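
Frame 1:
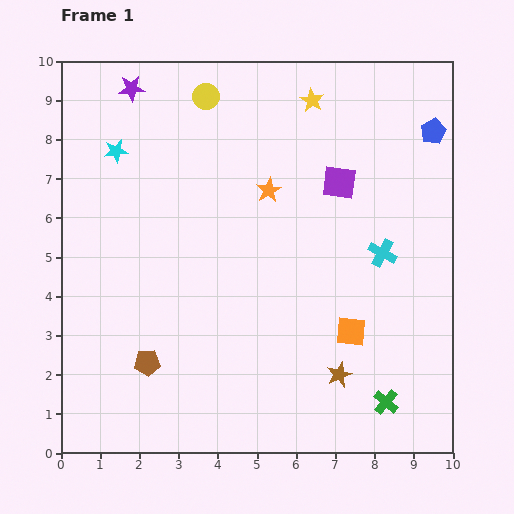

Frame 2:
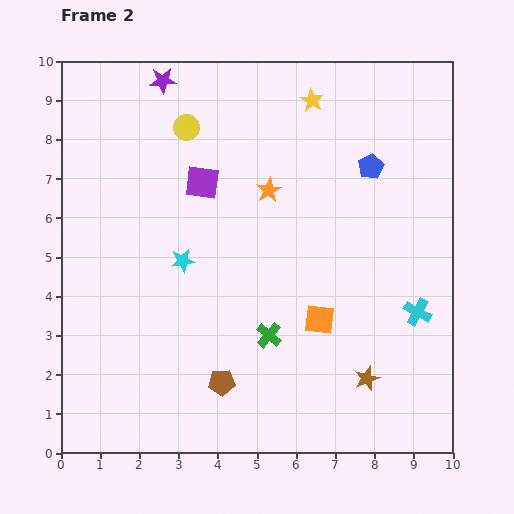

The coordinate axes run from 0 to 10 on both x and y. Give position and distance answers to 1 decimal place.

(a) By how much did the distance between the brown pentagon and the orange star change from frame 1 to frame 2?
-0.4

Distance in frame 1: 5.4. Distance in frame 2: 5.0.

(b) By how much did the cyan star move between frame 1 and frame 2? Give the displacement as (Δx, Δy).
(1.7, -2.8)

The cyan star was at (1.4, 7.7) in frame 1 and (3.1, 4.9) in frame 2.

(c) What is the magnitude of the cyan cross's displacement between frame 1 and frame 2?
1.7

The cyan cross moved from (8.2, 5.1) to (9.1, 3.6), a distance of √(0.9² + 1.5²) ≈ 1.7.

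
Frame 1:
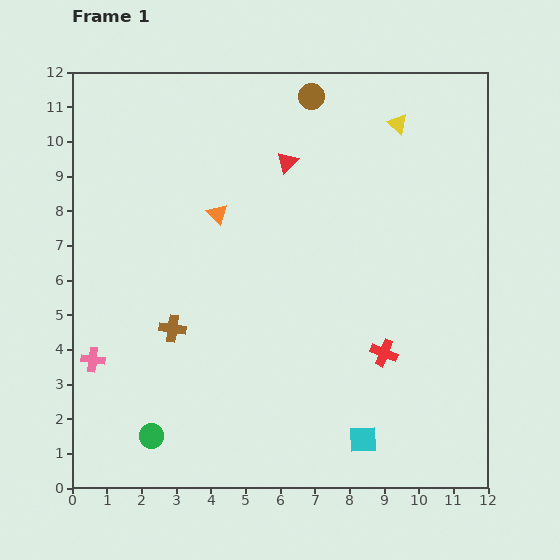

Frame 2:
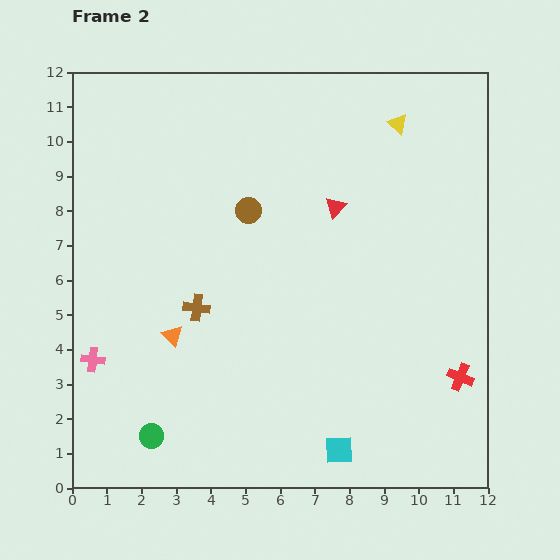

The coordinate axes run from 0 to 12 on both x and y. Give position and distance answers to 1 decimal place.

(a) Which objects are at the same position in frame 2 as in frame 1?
the yellow triangle, the pink cross, the green circle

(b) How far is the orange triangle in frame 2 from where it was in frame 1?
3.7

The orange triangle moved from (4.2, 7.9) to (2.9, 4.4), a distance of √(1.3² + 3.5²) ≈ 3.7.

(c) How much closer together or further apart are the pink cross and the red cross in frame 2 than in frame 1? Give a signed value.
+2.2

Distance in frame 1: 8.4. Distance in frame 2: 10.6.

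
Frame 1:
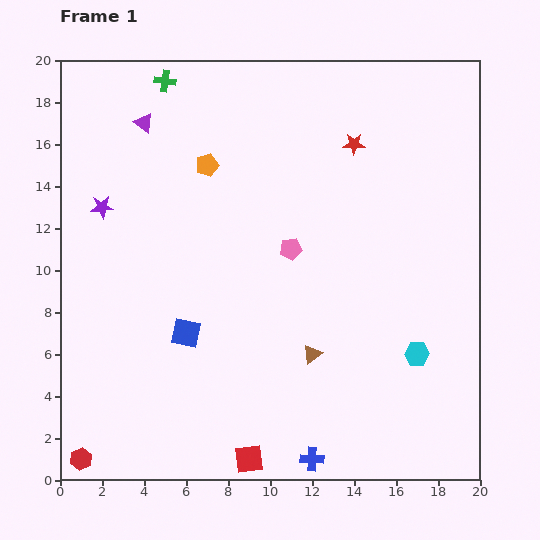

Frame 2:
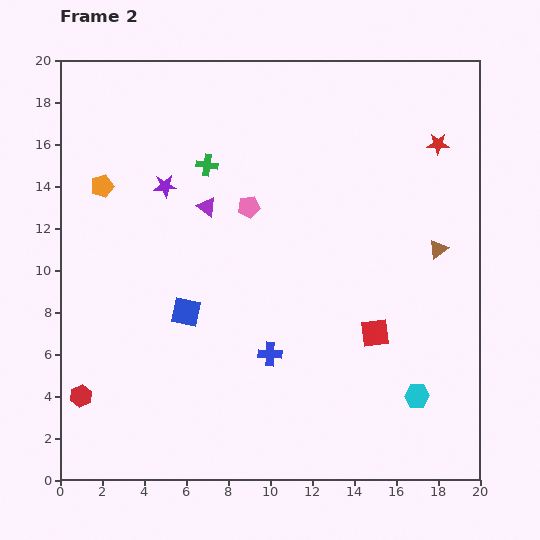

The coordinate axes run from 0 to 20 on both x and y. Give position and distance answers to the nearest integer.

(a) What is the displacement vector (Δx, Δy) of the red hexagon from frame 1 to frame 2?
(0, 3)

The red hexagon was at (1, 1) in frame 1 and (1, 4) in frame 2.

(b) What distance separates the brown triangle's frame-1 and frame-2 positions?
8

The brown triangle moved from (12, 6) to (18, 11), a distance of √(6² + 5²) ≈ 8.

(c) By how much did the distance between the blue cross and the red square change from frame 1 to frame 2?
+2

Distance in frame 1: 3. Distance in frame 2: 5.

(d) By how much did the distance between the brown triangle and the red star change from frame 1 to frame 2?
-5

Distance in frame 1: 10. Distance in frame 2: 5.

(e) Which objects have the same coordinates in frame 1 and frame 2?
none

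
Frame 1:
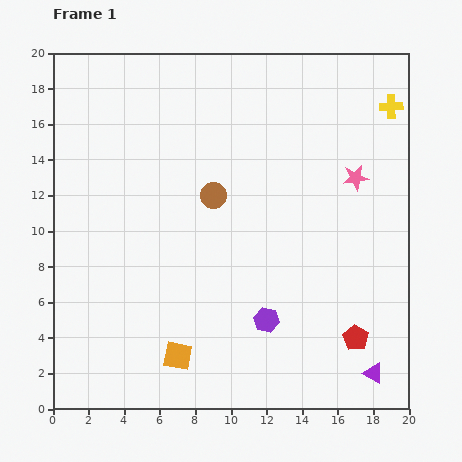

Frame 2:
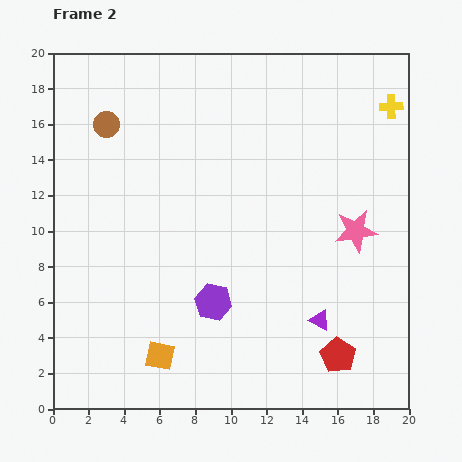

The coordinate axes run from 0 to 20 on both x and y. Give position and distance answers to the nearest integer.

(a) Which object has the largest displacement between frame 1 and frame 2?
the brown circle

(moved 7; next 4)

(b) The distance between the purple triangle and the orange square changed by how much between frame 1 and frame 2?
-2

Distance in frame 1: 11. Distance in frame 2: 9.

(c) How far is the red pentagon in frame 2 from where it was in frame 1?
1

The red pentagon moved from (17, 4) to (16, 3), a distance of √(1² + 1²) ≈ 1.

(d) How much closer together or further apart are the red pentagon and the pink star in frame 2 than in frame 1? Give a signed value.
-2

Distance in frame 1: 9. Distance in frame 2: 7.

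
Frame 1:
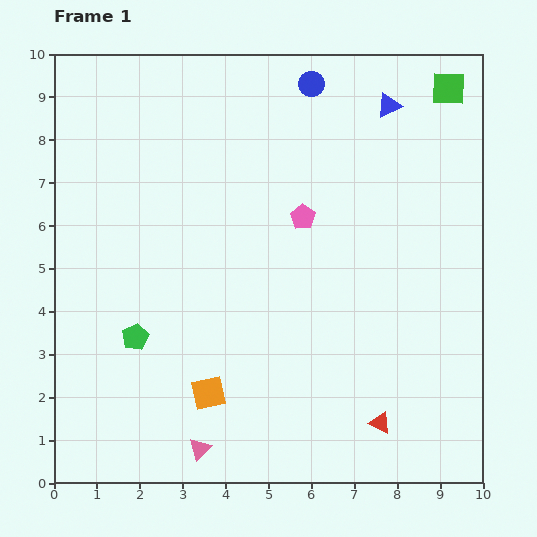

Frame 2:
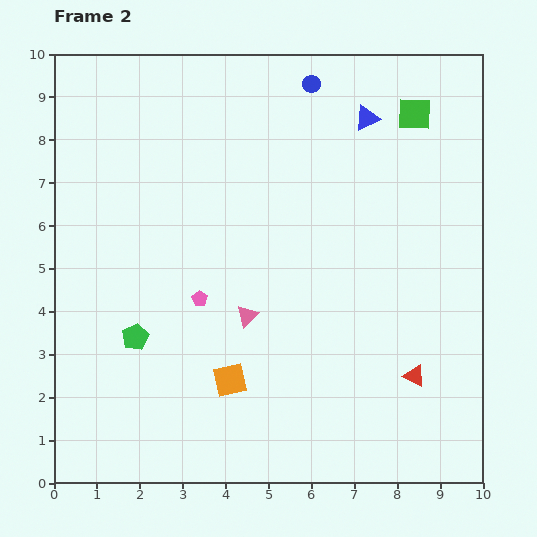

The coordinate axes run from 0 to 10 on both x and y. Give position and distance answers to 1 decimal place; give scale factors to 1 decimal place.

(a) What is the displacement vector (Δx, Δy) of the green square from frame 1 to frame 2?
(-0.8, -0.6)

The green square was at (9.2, 9.2) in frame 1 and (8.4, 8.6) in frame 2.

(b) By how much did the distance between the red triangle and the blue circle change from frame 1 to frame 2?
-0.9

Distance in frame 1: 8.1. Distance in frame 2: 7.2.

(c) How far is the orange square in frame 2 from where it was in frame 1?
0.6

The orange square moved from (3.6, 2.1) to (4.1, 2.4), a distance of √(0.5² + 0.3²) ≈ 0.6.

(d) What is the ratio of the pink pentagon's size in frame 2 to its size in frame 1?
0.6×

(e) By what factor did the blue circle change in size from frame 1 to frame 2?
0.7×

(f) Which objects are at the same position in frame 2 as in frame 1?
the blue circle, the green pentagon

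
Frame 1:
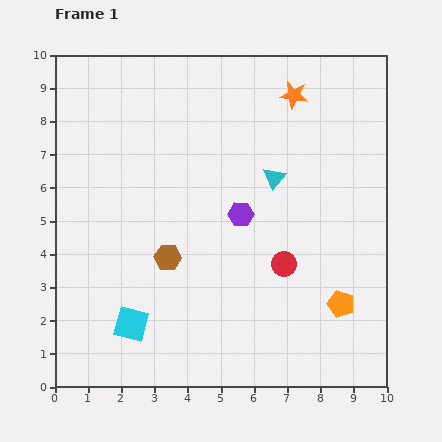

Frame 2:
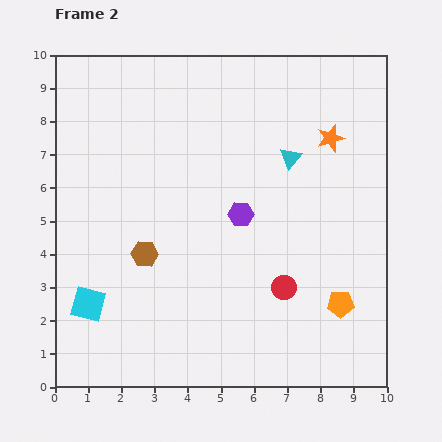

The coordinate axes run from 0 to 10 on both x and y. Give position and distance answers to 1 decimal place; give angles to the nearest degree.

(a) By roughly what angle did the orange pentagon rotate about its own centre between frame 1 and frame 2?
20° counter-clockwise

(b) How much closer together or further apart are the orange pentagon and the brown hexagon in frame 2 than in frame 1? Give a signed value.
+0.7

Distance in frame 1: 5.4. Distance in frame 2: 6.1.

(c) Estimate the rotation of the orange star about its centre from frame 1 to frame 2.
27° counter-clockwise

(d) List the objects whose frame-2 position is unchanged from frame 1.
the purple hexagon, the orange pentagon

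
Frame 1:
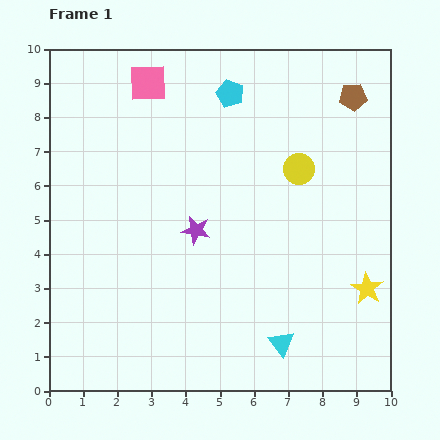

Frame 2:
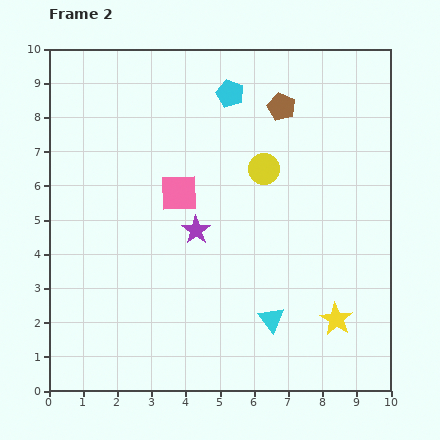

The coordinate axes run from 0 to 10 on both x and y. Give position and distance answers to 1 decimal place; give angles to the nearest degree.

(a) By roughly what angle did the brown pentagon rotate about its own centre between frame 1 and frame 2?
28° clockwise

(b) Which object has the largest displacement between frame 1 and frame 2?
the pink square

(moved 3.3; next 2.1)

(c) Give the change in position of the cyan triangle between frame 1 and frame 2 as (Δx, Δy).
(-0.3, 0.7)

The cyan triangle was at (6.8, 1.4) in frame 1 and (6.5, 2.1) in frame 2.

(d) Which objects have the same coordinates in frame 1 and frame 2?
the purple star, the cyan pentagon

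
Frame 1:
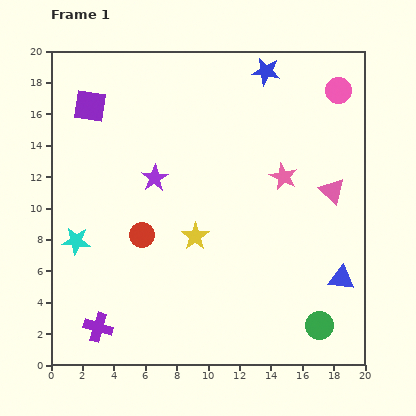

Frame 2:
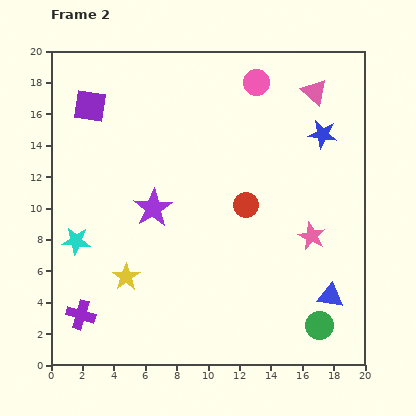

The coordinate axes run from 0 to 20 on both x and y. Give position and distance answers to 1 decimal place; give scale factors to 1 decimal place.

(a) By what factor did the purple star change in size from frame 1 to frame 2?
1.4×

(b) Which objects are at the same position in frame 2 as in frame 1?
the cyan star, the green circle, the purple square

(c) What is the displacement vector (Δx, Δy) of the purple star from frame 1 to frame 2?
(-0.1, -1.9)

The purple star was at (6.6, 11.9) in frame 1 and (6.5, 10.0) in frame 2.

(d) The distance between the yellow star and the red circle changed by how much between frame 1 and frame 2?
+5.5

Distance in frame 1: 3.4. Distance in frame 2: 8.9.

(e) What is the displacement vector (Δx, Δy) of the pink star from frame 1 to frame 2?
(1.8, -3.8)

The pink star was at (14.8, 12.0) in frame 1 and (16.6, 8.2) in frame 2.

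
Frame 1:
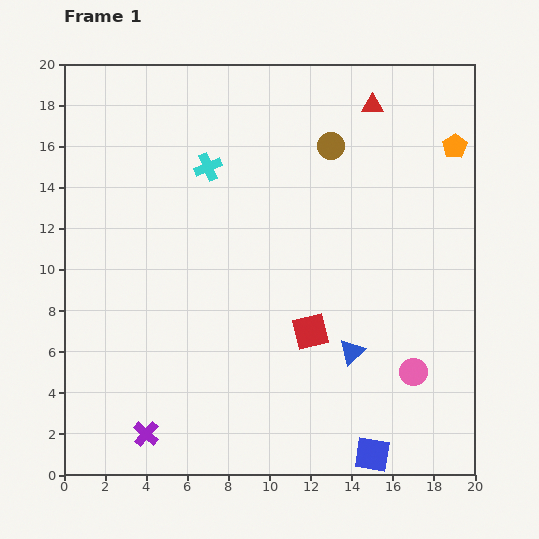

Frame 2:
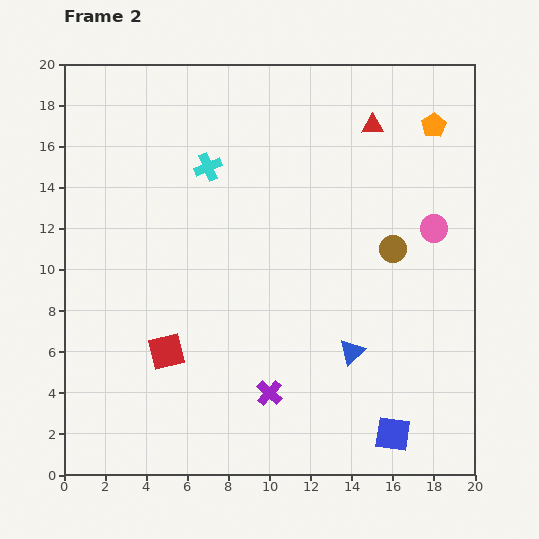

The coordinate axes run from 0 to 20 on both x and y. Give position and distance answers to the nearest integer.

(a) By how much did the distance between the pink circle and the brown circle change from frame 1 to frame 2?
-10

Distance in frame 1: 12. Distance in frame 2: 2.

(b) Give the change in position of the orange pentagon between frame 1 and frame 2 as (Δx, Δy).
(-1, 1)

The orange pentagon was at (19, 16) in frame 1 and (18, 17) in frame 2.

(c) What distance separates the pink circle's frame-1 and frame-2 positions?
7

The pink circle moved from (17, 5) to (18, 12), a distance of √(1² + 7²) ≈ 7.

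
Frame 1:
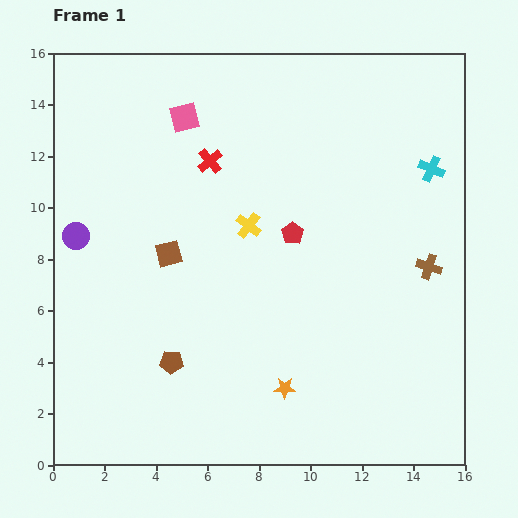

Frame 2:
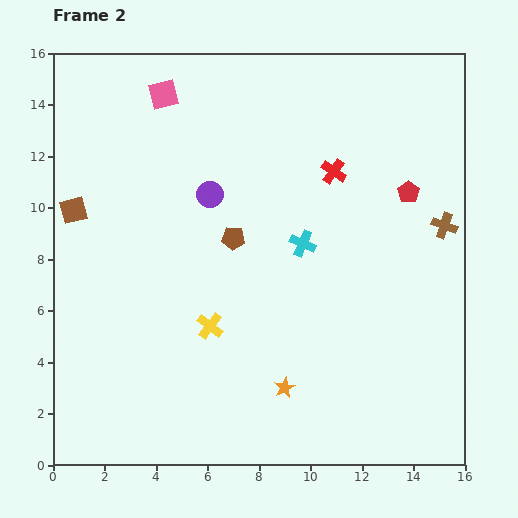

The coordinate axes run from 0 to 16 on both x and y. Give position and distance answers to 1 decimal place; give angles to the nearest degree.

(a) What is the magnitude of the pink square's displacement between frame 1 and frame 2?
1.2

The pink square moved from (5.1, 13.5) to (4.3, 14.4), a distance of √(0.8² + 0.9²) ≈ 1.2.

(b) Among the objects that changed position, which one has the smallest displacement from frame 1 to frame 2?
the pink square

(moved 1.2)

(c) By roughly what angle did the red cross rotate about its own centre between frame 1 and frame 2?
15° counter-clockwise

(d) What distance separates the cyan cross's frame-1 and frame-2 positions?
5.8

The cyan cross moved from (14.7, 11.5) to (9.7, 8.6), a distance of √(5.0² + 2.9²) ≈ 5.8.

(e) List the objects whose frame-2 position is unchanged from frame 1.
the orange star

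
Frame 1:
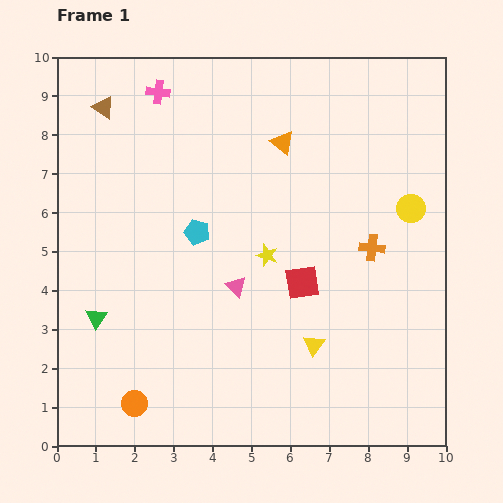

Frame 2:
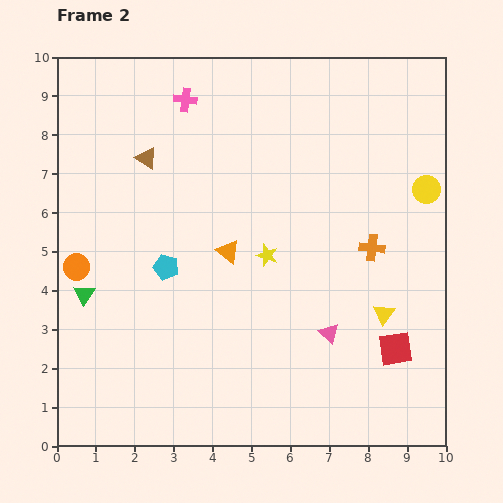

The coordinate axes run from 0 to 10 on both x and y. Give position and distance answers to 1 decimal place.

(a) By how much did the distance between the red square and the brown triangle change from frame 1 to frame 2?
+1.3

Distance in frame 1: 6.8. Distance in frame 2: 8.1.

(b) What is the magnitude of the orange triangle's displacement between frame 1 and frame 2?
3.1

The orange triangle moved from (5.8, 7.8) to (4.4, 5.0), a distance of √(1.4² + 2.8²) ≈ 3.1.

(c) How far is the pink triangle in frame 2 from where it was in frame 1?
2.7

The pink triangle moved from (4.6, 4.1) to (7.0, 2.9), a distance of √(2.4² + 1.2²) ≈ 2.7.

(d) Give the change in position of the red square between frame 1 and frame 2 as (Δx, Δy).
(2.4, -1.7)

The red square was at (6.3, 4.2) in frame 1 and (8.7, 2.5) in frame 2.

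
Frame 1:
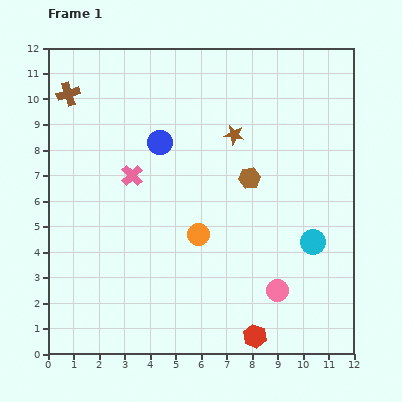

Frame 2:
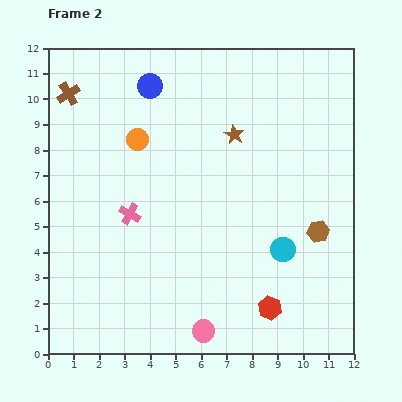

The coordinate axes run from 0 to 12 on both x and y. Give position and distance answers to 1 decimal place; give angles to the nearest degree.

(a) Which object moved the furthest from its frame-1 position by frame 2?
the orange circle

(moved 4.4; next 3.4)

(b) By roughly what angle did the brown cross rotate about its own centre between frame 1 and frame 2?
15° counter-clockwise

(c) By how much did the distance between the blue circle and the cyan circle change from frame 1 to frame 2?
+1.0

Distance in frame 1: 7.2. Distance in frame 2: 8.2.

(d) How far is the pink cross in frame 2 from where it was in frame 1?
1.5

The pink cross moved from (3.3, 7.0) to (3.2, 5.5), a distance of √(0.1² + 1.5²) ≈ 1.5.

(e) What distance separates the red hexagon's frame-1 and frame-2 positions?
1.3

The red hexagon moved from (8.1, 0.7) to (8.7, 1.8), a distance of √(0.6² + 1.1²) ≈ 1.3.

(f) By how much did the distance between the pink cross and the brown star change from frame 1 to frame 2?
+0.8

Distance in frame 1: 4.3. Distance in frame 2: 5.1.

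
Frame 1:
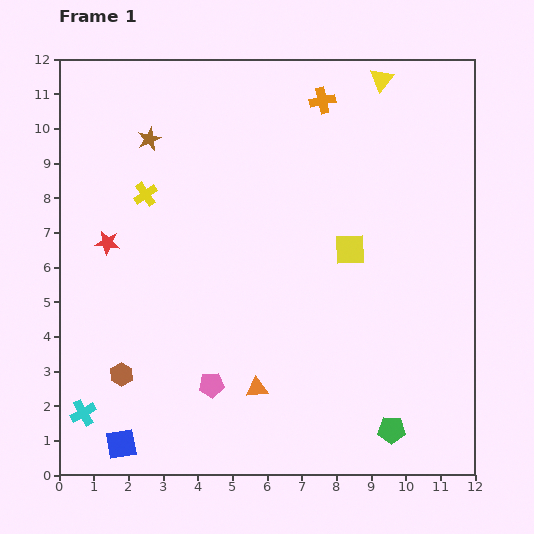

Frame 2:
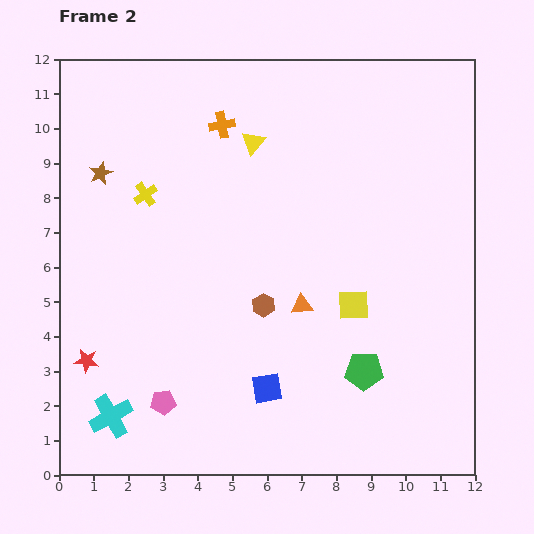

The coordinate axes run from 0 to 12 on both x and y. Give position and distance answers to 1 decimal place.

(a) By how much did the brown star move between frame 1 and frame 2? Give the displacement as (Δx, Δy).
(-1.4, -1.0)

The brown star was at (2.6, 9.7) in frame 1 and (1.2, 8.7) in frame 2.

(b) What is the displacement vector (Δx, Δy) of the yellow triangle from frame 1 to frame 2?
(-3.7, -1.8)

The yellow triangle was at (9.3, 11.4) in frame 1 and (5.6, 9.6) in frame 2.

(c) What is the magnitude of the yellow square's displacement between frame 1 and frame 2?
1.6

The yellow square moved from (8.4, 6.5) to (8.5, 4.9), a distance of √(0.1² + 1.6²) ≈ 1.6.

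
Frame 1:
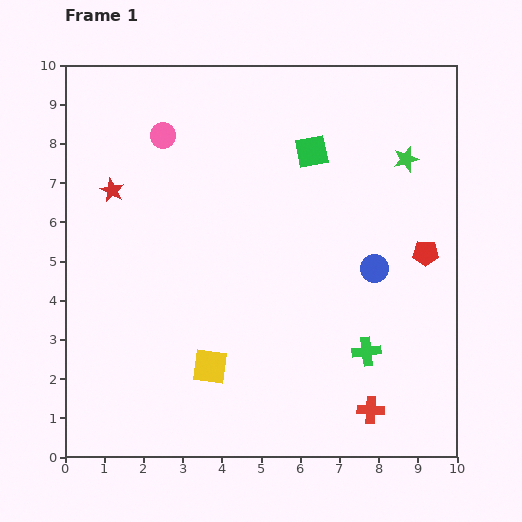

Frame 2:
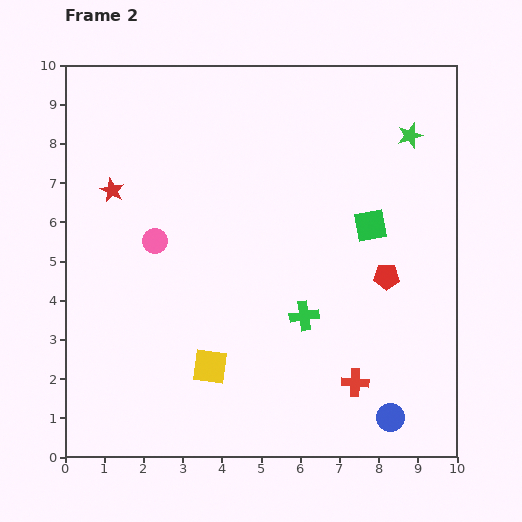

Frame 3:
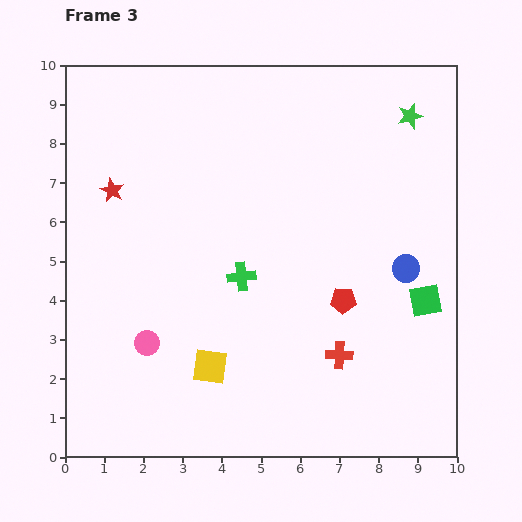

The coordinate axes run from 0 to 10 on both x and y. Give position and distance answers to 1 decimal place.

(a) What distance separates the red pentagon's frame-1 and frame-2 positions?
1.2

The red pentagon moved from (9.2, 5.2) to (8.2, 4.6), a distance of √(1.0² + 0.6²) ≈ 1.2.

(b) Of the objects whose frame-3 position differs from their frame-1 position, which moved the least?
the blue circle

(moved 0.8)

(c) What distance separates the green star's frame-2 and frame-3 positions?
0.5

The green star moved from (8.8, 8.2) to (8.8, 8.7), a distance of √(0.0² + 0.5²) ≈ 0.5.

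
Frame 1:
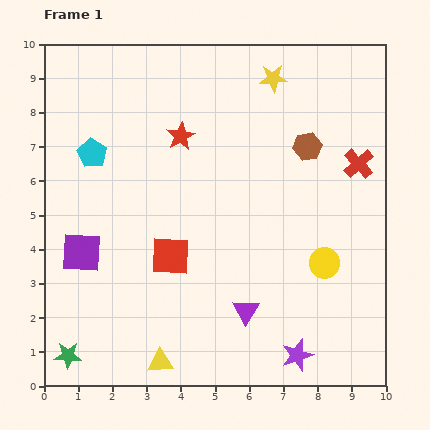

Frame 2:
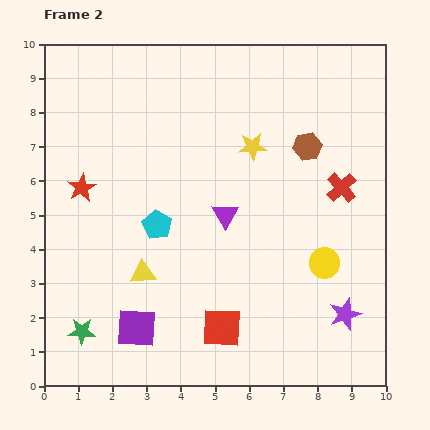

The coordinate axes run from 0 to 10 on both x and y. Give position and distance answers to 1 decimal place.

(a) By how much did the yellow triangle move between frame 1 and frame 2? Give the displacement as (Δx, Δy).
(-0.5, 2.6)

The yellow triangle was at (3.4, 0.7) in frame 1 and (2.9, 3.3) in frame 2.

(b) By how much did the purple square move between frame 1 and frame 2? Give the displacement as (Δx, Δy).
(1.6, -2.2)

The purple square was at (1.1, 3.9) in frame 1 and (2.7, 1.7) in frame 2.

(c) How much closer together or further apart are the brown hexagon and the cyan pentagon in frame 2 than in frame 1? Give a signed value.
-1.3

Distance in frame 1: 6.3. Distance in frame 2: 5.0.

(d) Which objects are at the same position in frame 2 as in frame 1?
the yellow circle, the brown hexagon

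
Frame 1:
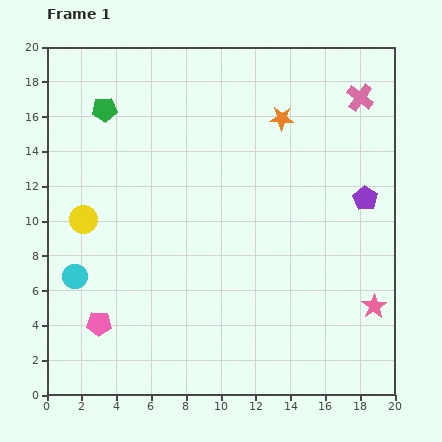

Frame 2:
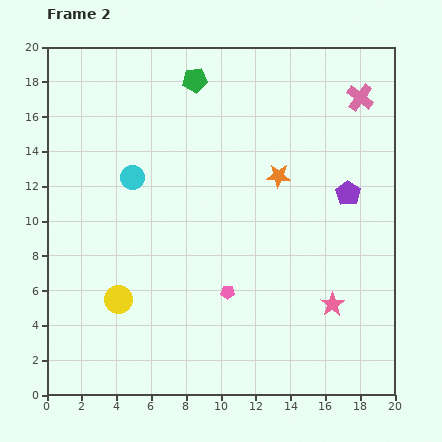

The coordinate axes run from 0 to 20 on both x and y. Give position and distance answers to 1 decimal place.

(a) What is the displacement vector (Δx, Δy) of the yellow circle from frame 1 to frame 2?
(2.0, -4.6)

The yellow circle was at (2.1, 10.1) in frame 1 and (4.1, 5.5) in frame 2.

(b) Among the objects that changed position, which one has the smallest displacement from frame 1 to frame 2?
the purple pentagon

(moved 1.0)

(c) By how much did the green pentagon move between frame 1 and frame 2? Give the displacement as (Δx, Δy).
(5.2, 1.7)

The green pentagon was at (3.3, 16.4) in frame 1 and (8.5, 18.1) in frame 2.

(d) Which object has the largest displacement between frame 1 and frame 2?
the pink pentagon

(moved 7.6; next 6.6)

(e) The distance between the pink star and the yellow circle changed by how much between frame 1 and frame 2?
-5.1

Distance in frame 1: 17.4. Distance in frame 2: 12.3.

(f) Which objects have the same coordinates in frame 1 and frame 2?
the pink cross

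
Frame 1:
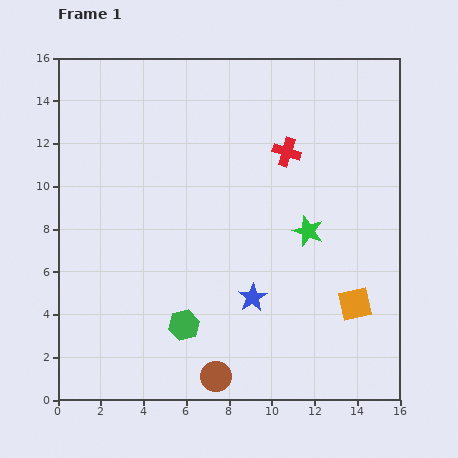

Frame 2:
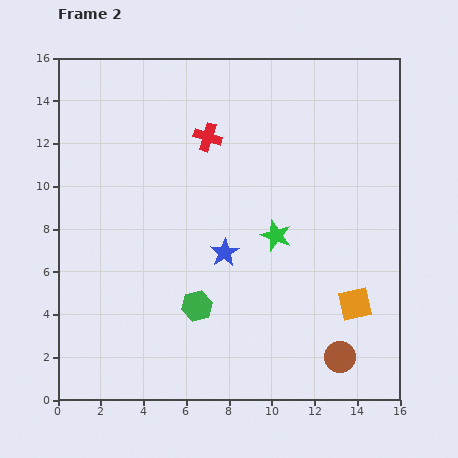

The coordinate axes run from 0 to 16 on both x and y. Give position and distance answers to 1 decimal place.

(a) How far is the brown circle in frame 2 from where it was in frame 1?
5.9

The brown circle moved from (7.4, 1.1) to (13.2, 2.0), a distance of √(5.8² + 0.9²) ≈ 5.9.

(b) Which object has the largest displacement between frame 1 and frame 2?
the brown circle

(moved 5.9; next 3.8)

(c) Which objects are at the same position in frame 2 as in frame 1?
the orange square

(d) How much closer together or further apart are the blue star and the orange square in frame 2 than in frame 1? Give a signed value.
+1.8

Distance in frame 1: 4.8. Distance in frame 2: 6.6.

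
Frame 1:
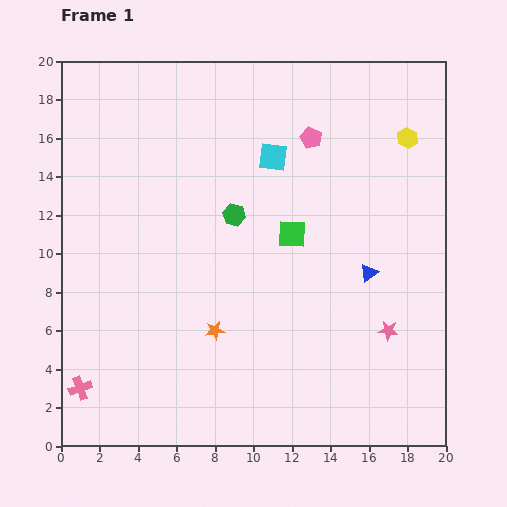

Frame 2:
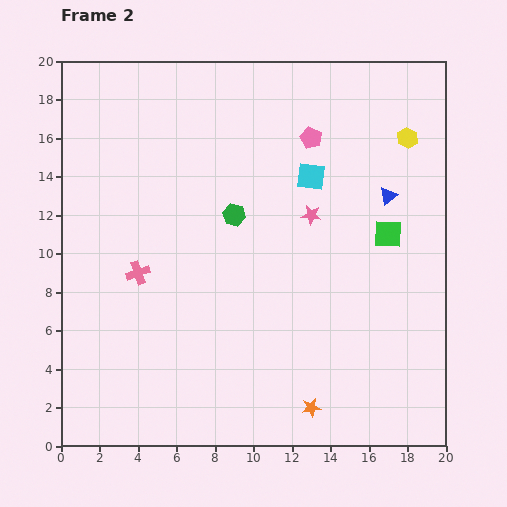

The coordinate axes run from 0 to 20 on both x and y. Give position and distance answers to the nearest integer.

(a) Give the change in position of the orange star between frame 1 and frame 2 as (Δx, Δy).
(5, -4)

The orange star was at (8, 6) in frame 1 and (13, 2) in frame 2.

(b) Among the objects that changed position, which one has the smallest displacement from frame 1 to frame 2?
the cyan square

(moved 2)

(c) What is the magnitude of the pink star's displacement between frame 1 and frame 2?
7

The pink star moved from (17, 6) to (13, 12), a distance of √(4² + 6²) ≈ 7.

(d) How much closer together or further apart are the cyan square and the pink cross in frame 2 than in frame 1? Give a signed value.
-6

Distance in frame 1: 16. Distance in frame 2: 10.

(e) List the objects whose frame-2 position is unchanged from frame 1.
the green hexagon, the pink pentagon, the yellow hexagon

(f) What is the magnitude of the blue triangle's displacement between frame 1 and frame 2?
4

The blue triangle moved from (16, 9) to (17, 13), a distance of √(1² + 4²) ≈ 4.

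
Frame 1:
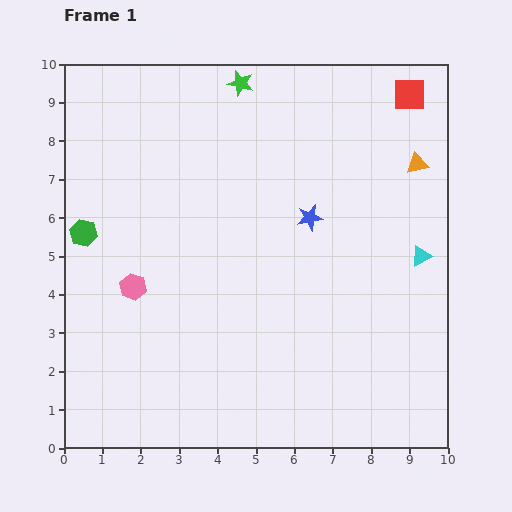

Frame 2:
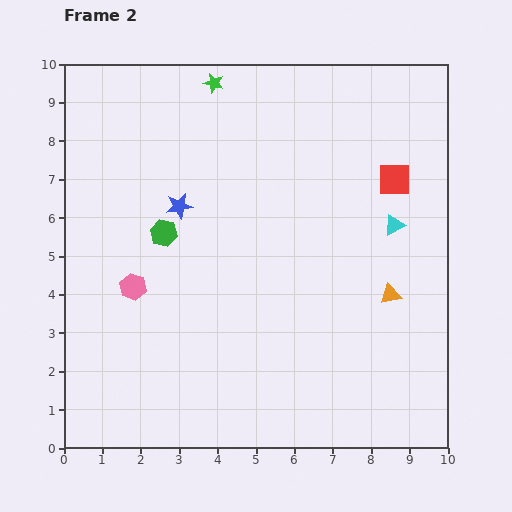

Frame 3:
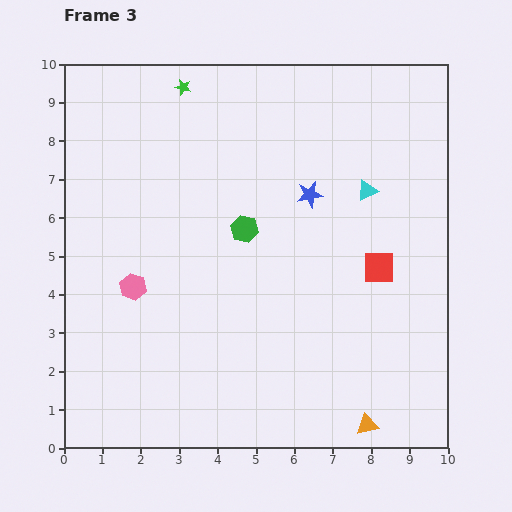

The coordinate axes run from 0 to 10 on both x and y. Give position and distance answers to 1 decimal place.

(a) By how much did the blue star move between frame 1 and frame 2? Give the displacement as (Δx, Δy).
(-3.4, 0.3)

The blue star was at (6.4, 6.0) in frame 1 and (3.0, 6.3) in frame 2.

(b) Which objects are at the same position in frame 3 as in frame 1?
the pink hexagon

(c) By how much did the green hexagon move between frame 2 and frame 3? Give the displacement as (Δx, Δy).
(2.1, 0.1)

The green hexagon was at (2.6, 5.6) in frame 2 and (4.7, 5.7) in frame 3.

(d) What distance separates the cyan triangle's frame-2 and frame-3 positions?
1.1

The cyan triangle moved from (8.6, 5.8) to (7.9, 6.7), a distance of √(0.7² + 0.9²) ≈ 1.1.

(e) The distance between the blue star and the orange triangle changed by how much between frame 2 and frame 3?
+0.2

Distance in frame 2: 6.0. Distance in frame 3: 6.2.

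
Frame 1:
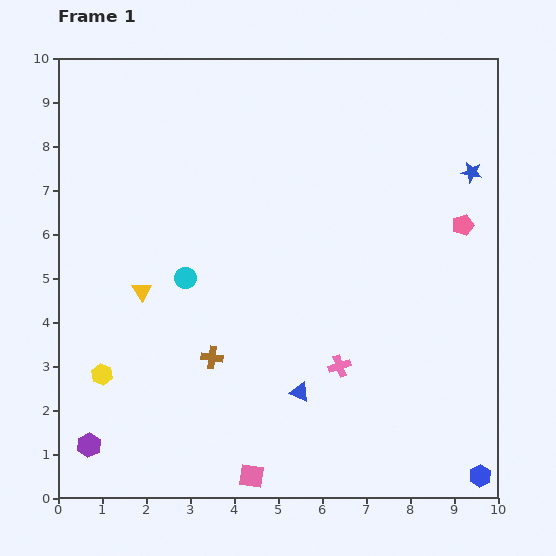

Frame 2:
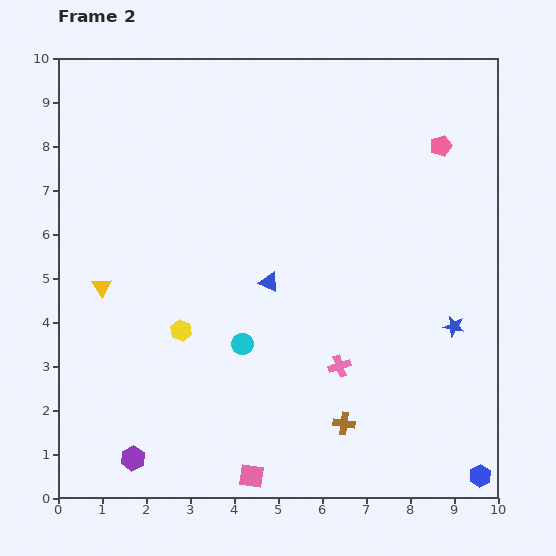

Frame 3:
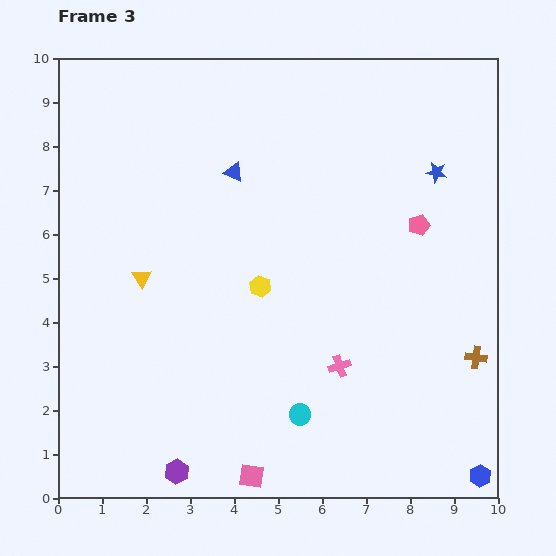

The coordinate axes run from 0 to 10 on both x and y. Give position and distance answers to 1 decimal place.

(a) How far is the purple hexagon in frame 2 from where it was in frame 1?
1.0

The purple hexagon moved from (0.7, 1.2) to (1.7, 0.9), a distance of √(1.0² + 0.3²) ≈ 1.0.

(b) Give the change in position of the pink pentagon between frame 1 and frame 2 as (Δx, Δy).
(-0.5, 1.8)

The pink pentagon was at (9.2, 6.2) in frame 1 and (8.7, 8.0) in frame 2.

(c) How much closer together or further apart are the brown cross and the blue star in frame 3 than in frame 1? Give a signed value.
-2.9

Distance in frame 1: 7.2. Distance in frame 3: 4.3.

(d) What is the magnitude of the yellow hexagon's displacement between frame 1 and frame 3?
4.1

The yellow hexagon moved from (1.0, 2.8) to (4.6, 4.8), a distance of √(3.6² + 2.0²) ≈ 4.1.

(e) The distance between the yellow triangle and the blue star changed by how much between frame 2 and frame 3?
-1.0

Distance in frame 2: 8.1. Distance in frame 3: 7.1.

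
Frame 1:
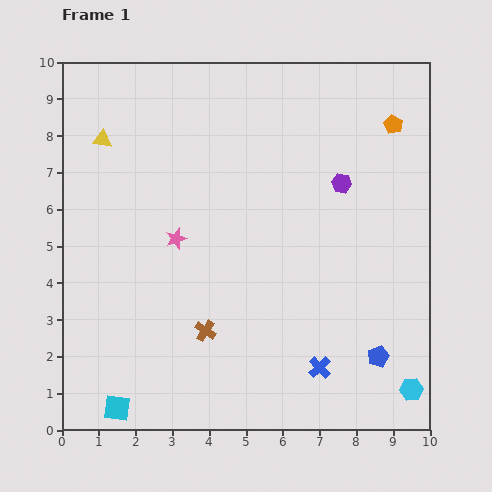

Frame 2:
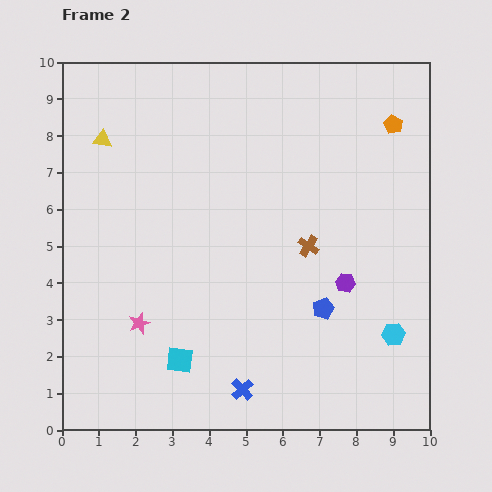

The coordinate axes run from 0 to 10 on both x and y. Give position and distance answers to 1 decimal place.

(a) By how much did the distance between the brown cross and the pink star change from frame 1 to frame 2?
+2.5

Distance in frame 1: 2.6. Distance in frame 2: 5.1.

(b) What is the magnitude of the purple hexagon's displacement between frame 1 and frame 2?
2.7

The purple hexagon moved from (7.6, 6.7) to (7.7, 4.0), a distance of √(0.1² + 2.7²) ≈ 2.7.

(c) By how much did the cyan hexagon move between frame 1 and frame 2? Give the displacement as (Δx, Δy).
(-0.5, 1.5)

The cyan hexagon was at (9.5, 1.1) in frame 1 and (9.0, 2.6) in frame 2.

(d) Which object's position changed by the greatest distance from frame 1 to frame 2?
the brown cross

(moved 3.6; next 2.7)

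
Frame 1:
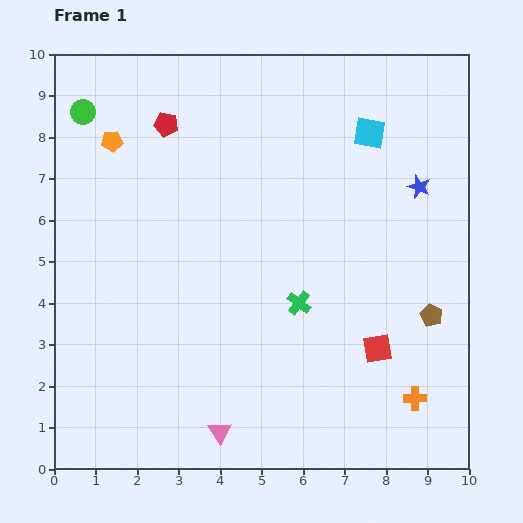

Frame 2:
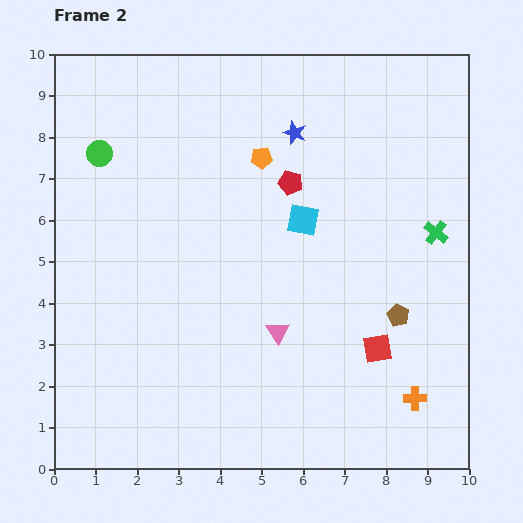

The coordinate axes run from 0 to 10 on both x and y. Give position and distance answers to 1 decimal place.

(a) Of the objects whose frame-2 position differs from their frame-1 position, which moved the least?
the brown pentagon

(moved 0.8)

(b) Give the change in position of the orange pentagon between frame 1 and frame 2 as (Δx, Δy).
(3.6, -0.4)

The orange pentagon was at (1.4, 7.9) in frame 1 and (5.0, 7.5) in frame 2.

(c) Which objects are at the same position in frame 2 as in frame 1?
the red square, the orange cross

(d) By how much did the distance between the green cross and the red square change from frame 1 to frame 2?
+0.9

Distance in frame 1: 2.2. Distance in frame 2: 3.1.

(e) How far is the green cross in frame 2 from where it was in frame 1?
3.7

The green cross moved from (5.9, 4.0) to (9.2, 5.7), a distance of √(3.3² + 1.7²) ≈ 3.7.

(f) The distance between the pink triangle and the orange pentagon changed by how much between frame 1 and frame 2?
-3.3

Distance in frame 1: 7.5. Distance in frame 2: 4.2.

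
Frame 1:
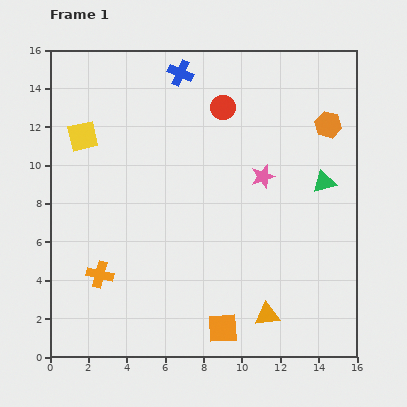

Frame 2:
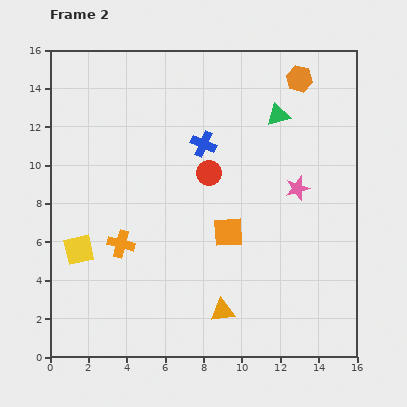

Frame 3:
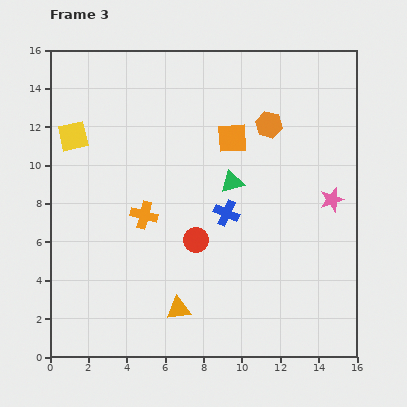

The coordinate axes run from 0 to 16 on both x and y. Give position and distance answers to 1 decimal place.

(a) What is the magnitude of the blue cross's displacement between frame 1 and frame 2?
3.9

The blue cross moved from (6.8, 14.8) to (8.0, 11.1), a distance of √(1.2² + 3.7²) ≈ 3.9.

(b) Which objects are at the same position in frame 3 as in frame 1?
none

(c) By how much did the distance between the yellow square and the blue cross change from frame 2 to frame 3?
+0.4

Distance in frame 2: 8.5. Distance in frame 3: 8.9.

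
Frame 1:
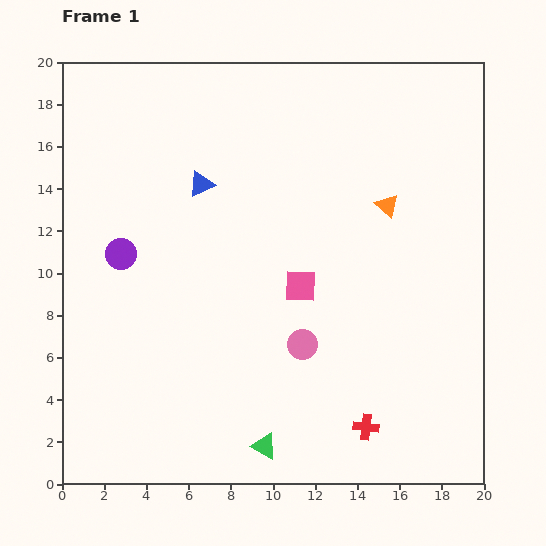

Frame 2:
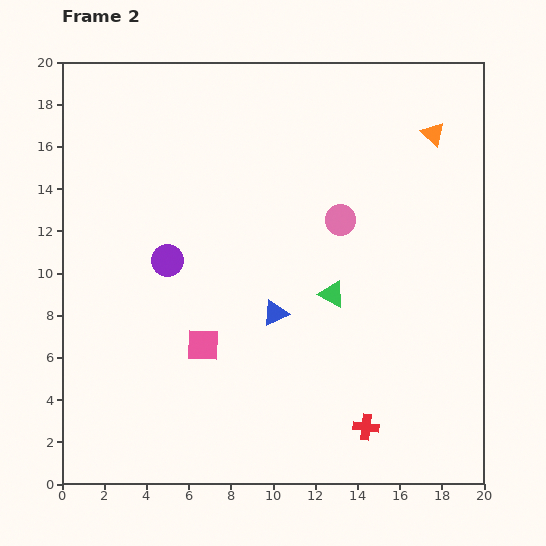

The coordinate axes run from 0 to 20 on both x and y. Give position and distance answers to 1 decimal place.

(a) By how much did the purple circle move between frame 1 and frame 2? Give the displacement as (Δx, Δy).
(2.2, -0.3)

The purple circle was at (2.8, 10.9) in frame 1 and (5.0, 10.6) in frame 2.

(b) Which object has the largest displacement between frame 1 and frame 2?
the green triangle

(moved 7.9; next 7.0)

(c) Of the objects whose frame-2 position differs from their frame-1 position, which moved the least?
the purple circle

(moved 2.2)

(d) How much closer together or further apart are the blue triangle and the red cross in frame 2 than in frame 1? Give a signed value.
-7.0

Distance in frame 1: 13.9. Distance in frame 2: 6.9.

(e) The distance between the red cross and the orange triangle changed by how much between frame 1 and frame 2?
+3.8

Distance in frame 1: 10.5. Distance in frame 2: 14.3.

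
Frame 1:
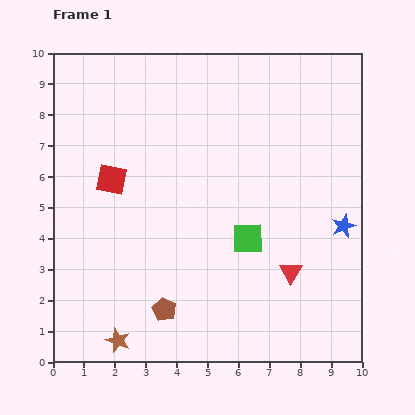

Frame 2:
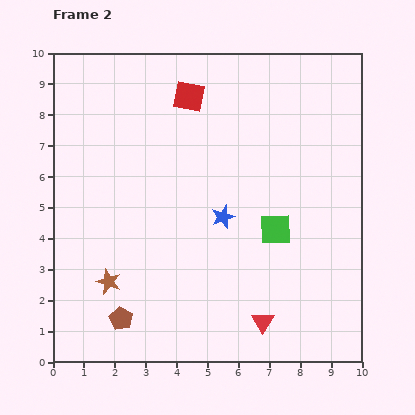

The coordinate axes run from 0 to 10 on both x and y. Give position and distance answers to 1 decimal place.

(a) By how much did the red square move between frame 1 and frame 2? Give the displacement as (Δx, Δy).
(2.5, 2.7)

The red square was at (1.9, 5.9) in frame 1 and (4.4, 8.6) in frame 2.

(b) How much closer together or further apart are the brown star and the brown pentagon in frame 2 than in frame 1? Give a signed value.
-0.5

Distance in frame 1: 1.8. Distance in frame 2: 1.3.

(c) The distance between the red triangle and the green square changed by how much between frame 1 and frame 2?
+1.2

Distance in frame 1: 1.8. Distance in frame 2: 3.0.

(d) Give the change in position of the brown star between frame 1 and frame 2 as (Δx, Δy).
(-0.3, 1.9)

The brown star was at (2.1, 0.7) in frame 1 and (1.8, 2.6) in frame 2.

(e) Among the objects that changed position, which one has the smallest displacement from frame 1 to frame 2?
the green square

(moved 0.9)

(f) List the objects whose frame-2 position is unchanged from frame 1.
none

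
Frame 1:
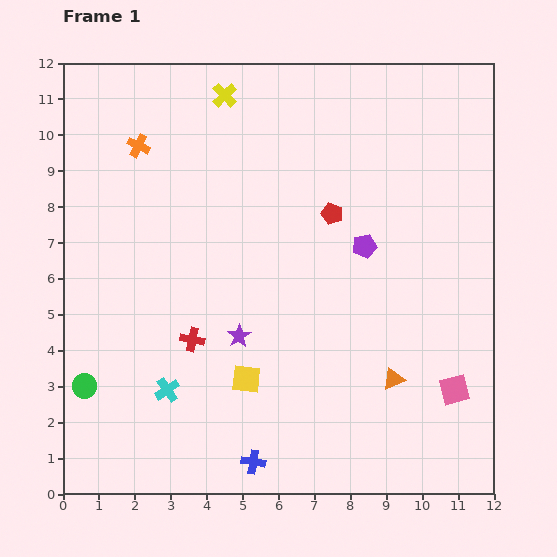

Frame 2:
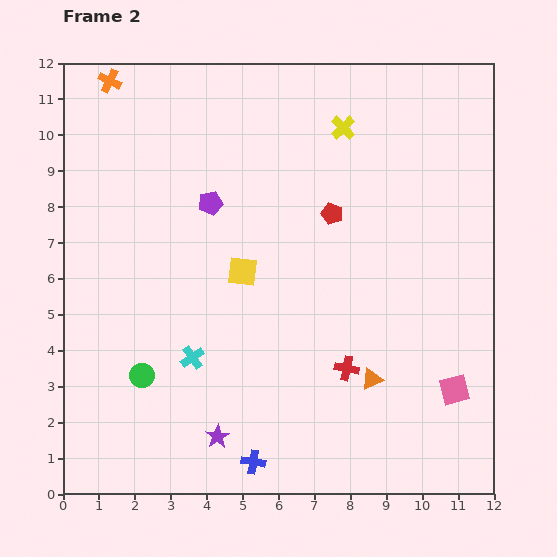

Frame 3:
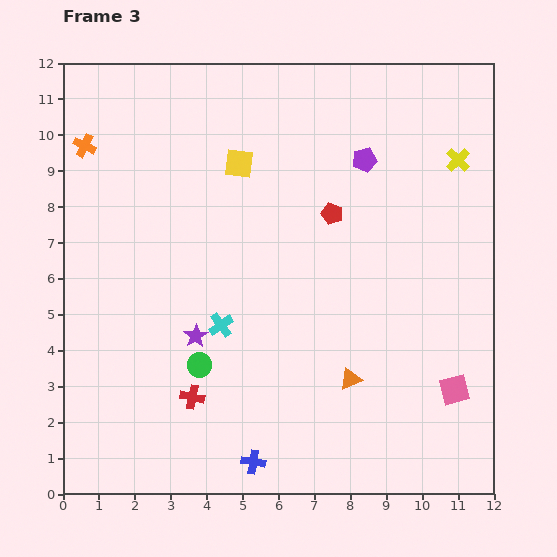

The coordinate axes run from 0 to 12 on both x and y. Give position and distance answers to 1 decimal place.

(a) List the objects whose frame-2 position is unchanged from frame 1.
the pink square, the red pentagon, the blue cross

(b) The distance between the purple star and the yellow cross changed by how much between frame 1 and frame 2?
+2.6

Distance in frame 1: 6.7. Distance in frame 2: 9.3.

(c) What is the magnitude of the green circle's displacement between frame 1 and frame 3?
3.3

The green circle moved from (0.6, 3.0) to (3.8, 3.6), a distance of √(3.2² + 0.6²) ≈ 3.3.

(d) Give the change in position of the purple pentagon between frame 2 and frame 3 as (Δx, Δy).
(4.3, 1.2)

The purple pentagon was at (4.1, 8.1) in frame 2 and (8.4, 9.3) in frame 3.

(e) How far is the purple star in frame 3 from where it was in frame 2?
2.9

The purple star moved from (4.3, 1.6) to (3.7, 4.4), a distance of √(0.6² + 2.8²) ≈ 2.9.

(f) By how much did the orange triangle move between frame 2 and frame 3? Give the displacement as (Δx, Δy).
(-0.6, 0.0)

The orange triangle was at (8.6, 3.2) in frame 2 and (8.0, 3.2) in frame 3.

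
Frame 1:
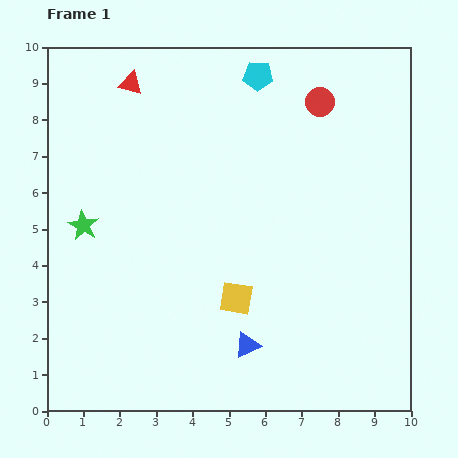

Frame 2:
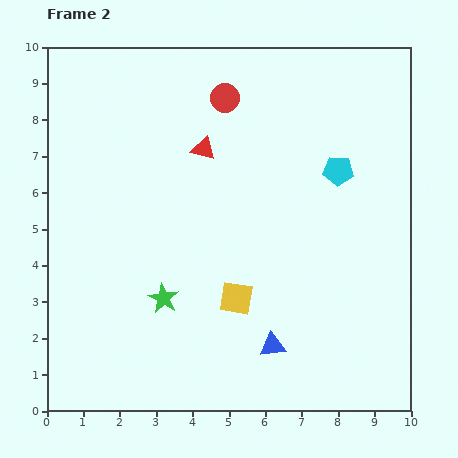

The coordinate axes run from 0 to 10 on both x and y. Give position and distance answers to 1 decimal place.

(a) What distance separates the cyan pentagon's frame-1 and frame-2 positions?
3.4

The cyan pentagon moved from (5.8, 9.2) to (8.0, 6.6), a distance of √(2.2² + 2.6²) ≈ 3.4.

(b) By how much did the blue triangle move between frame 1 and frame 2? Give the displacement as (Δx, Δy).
(0.7, 0.0)

The blue triangle was at (5.5, 1.8) in frame 1 and (6.2, 1.8) in frame 2.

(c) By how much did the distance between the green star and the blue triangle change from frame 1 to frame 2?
-2.3

Distance in frame 1: 5.6. Distance in frame 2: 3.3.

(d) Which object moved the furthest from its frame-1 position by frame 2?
the cyan pentagon

(moved 3.4; next 3.0)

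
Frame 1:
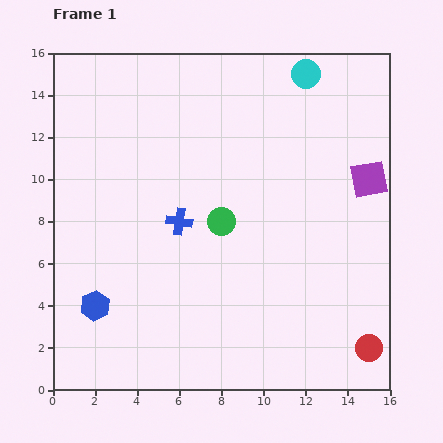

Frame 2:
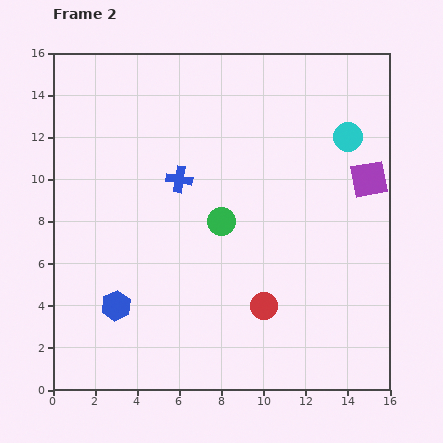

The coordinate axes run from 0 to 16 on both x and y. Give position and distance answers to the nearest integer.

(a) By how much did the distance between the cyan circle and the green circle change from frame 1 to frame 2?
-1

Distance in frame 1: 8. Distance in frame 2: 7.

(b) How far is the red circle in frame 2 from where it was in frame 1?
5

The red circle moved from (15, 2) to (10, 4), a distance of √(5² + 2²) ≈ 5.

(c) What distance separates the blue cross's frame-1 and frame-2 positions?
2

The blue cross moved from (6, 8) to (6, 10), a distance of √(0² + 2²) ≈ 2.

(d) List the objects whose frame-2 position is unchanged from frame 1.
the green circle, the purple square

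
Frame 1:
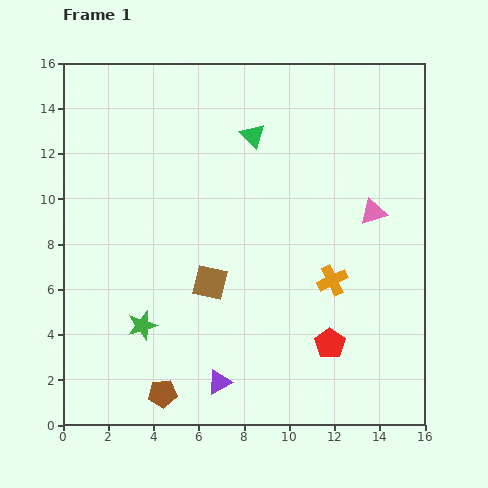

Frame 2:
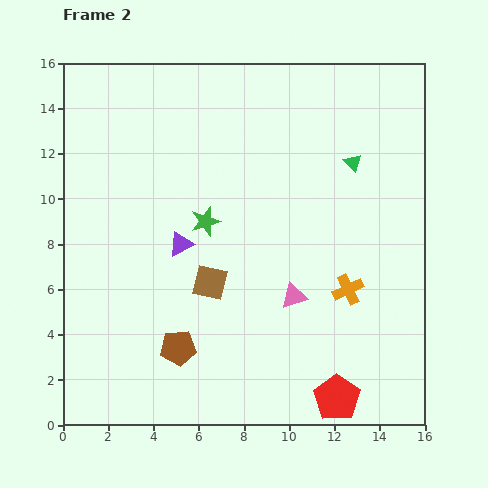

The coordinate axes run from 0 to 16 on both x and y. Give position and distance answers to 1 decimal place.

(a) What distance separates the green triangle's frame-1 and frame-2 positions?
4.6

The green triangle moved from (8.4, 12.8) to (12.8, 11.6), a distance of √(4.4² + 1.2²) ≈ 4.6.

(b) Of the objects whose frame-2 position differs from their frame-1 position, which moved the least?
the orange cross

(moved 0.8)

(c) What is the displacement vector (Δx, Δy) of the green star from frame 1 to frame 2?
(2.8, 4.6)

The green star was at (3.5, 4.4) in frame 1 and (6.3, 9.0) in frame 2.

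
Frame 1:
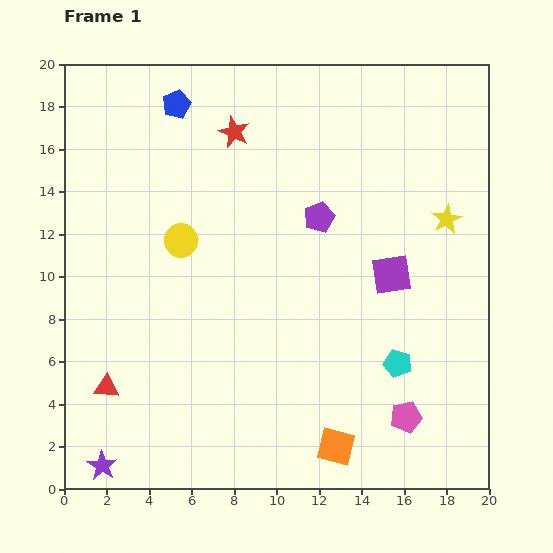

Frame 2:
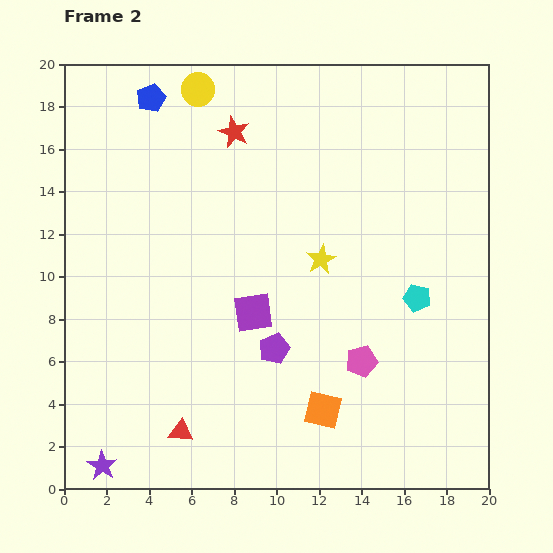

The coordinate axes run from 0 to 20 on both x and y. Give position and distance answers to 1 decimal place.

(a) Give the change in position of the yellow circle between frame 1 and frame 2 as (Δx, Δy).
(0.8, 7.1)

The yellow circle was at (5.5, 11.7) in frame 1 and (6.3, 18.8) in frame 2.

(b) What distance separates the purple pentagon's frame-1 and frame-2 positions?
6.5

The purple pentagon moved from (12.0, 12.8) to (9.9, 6.6), a distance of √(2.1² + 6.2²) ≈ 6.5.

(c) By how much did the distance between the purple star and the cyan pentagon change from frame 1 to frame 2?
+2.1

Distance in frame 1: 14.7. Distance in frame 2: 16.8.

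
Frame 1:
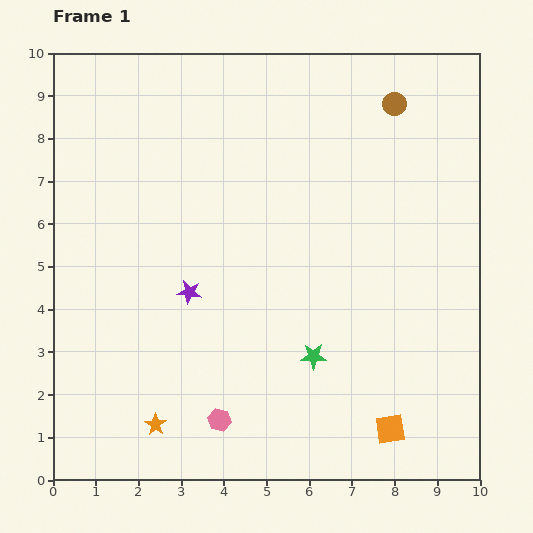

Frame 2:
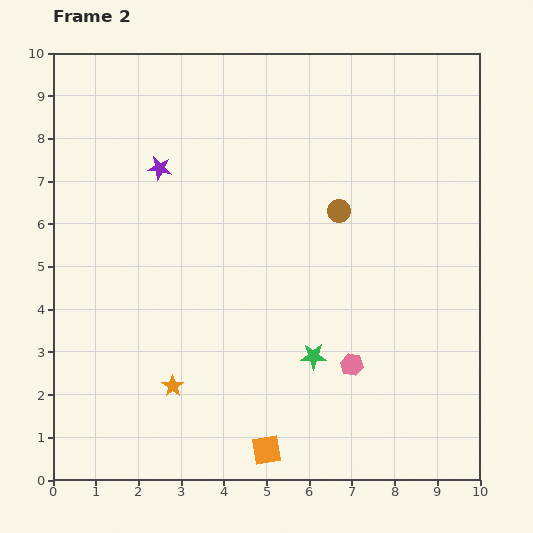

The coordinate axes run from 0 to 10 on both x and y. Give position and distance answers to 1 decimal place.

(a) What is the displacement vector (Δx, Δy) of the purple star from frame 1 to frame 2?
(-0.7, 2.9)

The purple star was at (3.2, 4.4) in frame 1 and (2.5, 7.3) in frame 2.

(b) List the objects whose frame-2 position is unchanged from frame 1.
the green star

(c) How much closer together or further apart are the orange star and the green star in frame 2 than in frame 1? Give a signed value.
-0.6

Distance in frame 1: 4.0. Distance in frame 2: 3.4.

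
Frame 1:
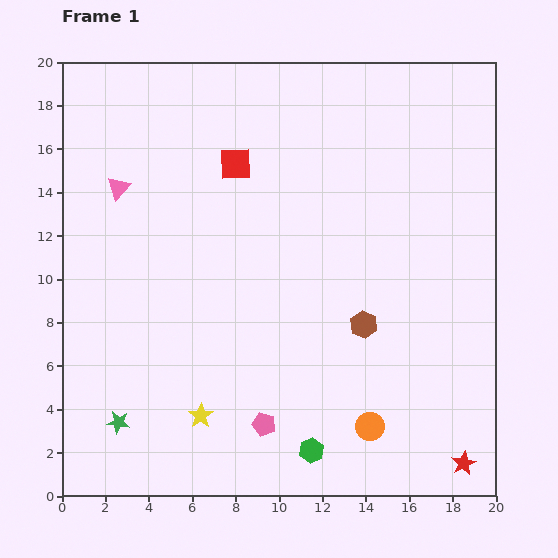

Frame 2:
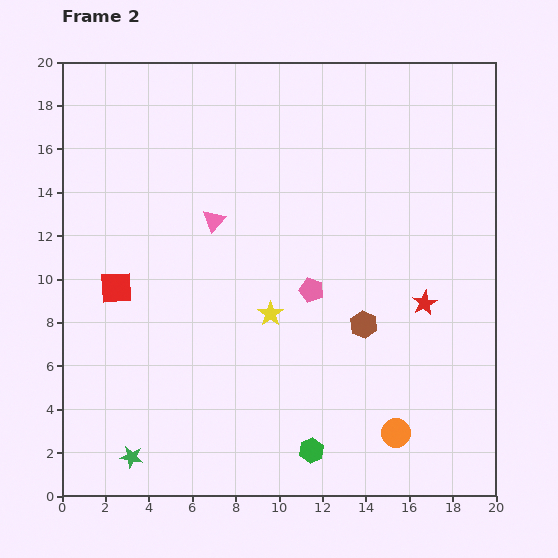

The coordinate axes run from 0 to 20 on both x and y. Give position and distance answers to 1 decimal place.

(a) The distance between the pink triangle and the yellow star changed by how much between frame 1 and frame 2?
-6.2

Distance in frame 1: 11.2. Distance in frame 2: 5.0.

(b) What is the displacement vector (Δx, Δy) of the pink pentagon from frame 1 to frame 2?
(2.2, 6.2)

The pink pentagon was at (9.3, 3.3) in frame 1 and (11.5, 9.5) in frame 2.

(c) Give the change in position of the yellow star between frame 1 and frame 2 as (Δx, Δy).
(3.2, 4.7)

The yellow star was at (6.4, 3.7) in frame 1 and (9.6, 8.4) in frame 2.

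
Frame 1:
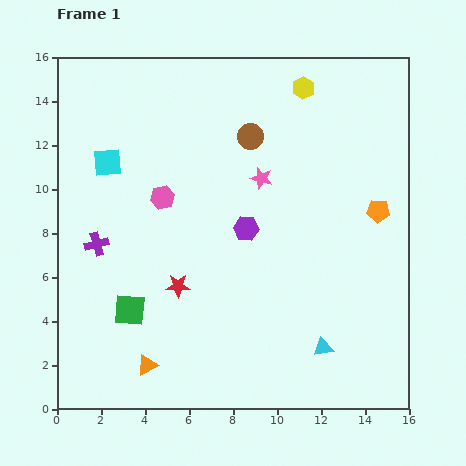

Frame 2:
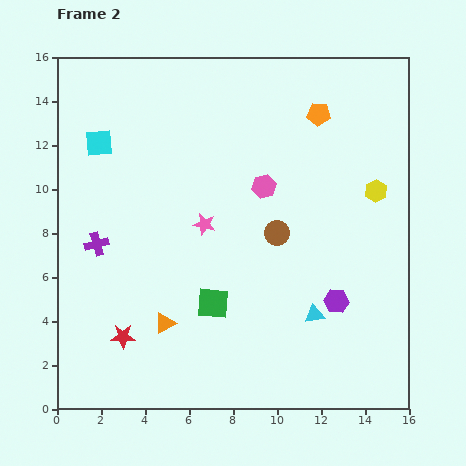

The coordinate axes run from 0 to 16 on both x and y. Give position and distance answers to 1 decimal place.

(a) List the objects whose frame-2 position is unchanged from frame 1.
the purple cross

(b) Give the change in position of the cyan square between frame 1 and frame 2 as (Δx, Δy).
(-0.4, 0.9)

The cyan square was at (2.3, 11.2) in frame 1 and (1.9, 12.1) in frame 2.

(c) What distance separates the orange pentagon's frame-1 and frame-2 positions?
5.2

The orange pentagon moved from (14.6, 9.0) to (11.9, 13.4), a distance of √(2.7² + 4.4²) ≈ 5.2.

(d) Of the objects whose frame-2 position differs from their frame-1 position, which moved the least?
the cyan square

(moved 1.0)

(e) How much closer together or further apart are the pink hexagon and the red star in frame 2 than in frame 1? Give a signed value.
+5.2

Distance in frame 1: 4.1. Distance in frame 2: 9.3.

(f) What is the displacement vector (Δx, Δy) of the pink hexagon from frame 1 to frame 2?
(4.6, 0.5)

The pink hexagon was at (4.8, 9.6) in frame 1 and (9.4, 10.1) in frame 2.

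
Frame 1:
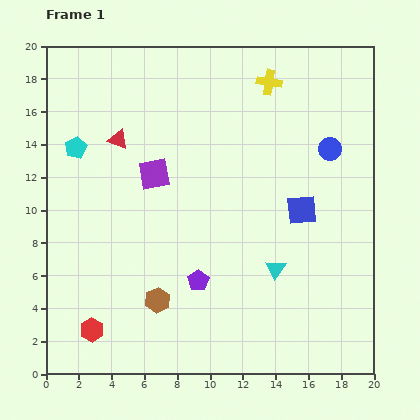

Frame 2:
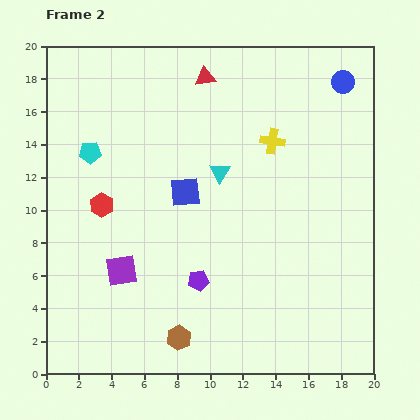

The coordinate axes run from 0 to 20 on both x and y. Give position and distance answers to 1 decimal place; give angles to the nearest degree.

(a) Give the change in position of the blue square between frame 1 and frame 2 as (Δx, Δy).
(-7.1, 1.1)

The blue square was at (15.6, 10.0) in frame 1 and (8.5, 11.1) in frame 2.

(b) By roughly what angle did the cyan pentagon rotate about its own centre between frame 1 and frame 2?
24° clockwise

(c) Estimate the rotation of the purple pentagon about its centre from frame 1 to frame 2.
25° clockwise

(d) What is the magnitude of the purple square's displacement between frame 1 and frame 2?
6.2

The purple square moved from (6.6, 12.2) to (4.6, 6.3), a distance of √(2.0² + 5.9²) ≈ 6.2.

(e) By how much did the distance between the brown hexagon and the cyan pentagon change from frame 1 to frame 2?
+1.9

Distance in frame 1: 10.6. Distance in frame 2: 12.5.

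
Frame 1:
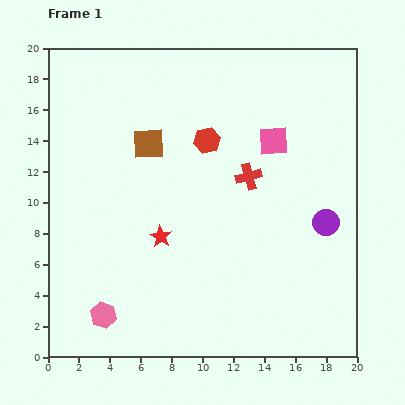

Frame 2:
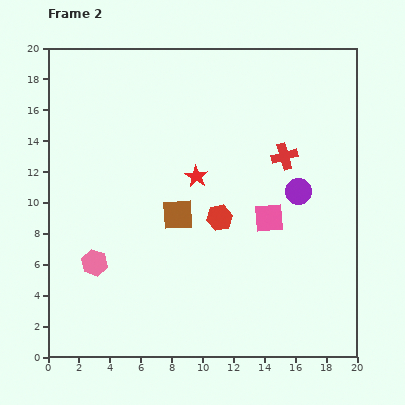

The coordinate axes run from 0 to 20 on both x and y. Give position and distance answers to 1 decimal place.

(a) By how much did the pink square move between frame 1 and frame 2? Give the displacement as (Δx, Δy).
(-0.3, -5.0)

The pink square was at (14.6, 14.0) in frame 1 and (14.3, 9.0) in frame 2.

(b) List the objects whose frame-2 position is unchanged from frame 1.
none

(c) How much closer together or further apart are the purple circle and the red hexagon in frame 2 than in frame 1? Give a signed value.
-3.9

Distance in frame 1: 9.3. Distance in frame 2: 5.4.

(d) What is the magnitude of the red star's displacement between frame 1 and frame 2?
4.5

The red star moved from (7.3, 7.8) to (9.6, 11.7), a distance of √(2.3² + 3.9²) ≈ 4.5.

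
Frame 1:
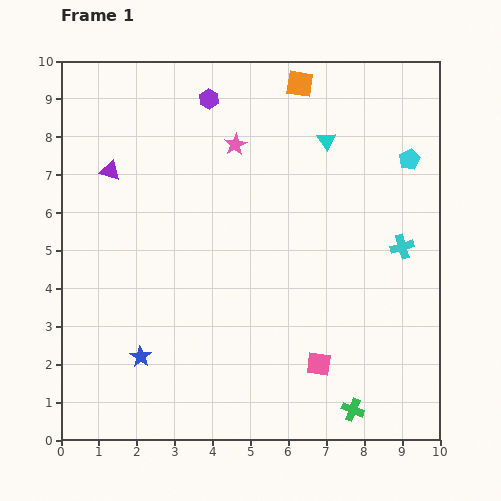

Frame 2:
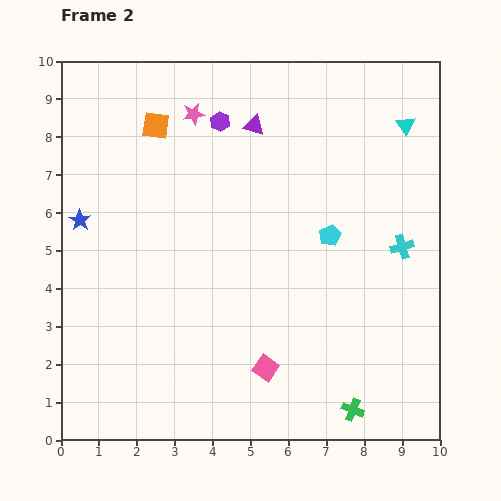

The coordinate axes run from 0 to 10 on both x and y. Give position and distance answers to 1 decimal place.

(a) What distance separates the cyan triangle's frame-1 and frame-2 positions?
2.1

The cyan triangle moved from (7.0, 7.9) to (9.1, 8.3), a distance of √(2.1² + 0.4²) ≈ 2.1.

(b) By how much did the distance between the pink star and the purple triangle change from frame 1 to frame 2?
-1.8

Distance in frame 1: 3.4. Distance in frame 2: 1.6.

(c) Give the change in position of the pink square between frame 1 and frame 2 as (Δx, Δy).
(-1.4, -0.1)

The pink square was at (6.8, 2.0) in frame 1 and (5.4, 1.9) in frame 2.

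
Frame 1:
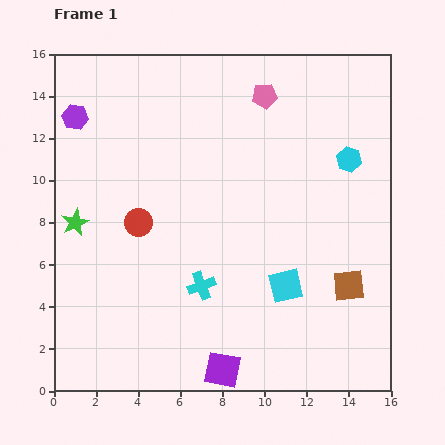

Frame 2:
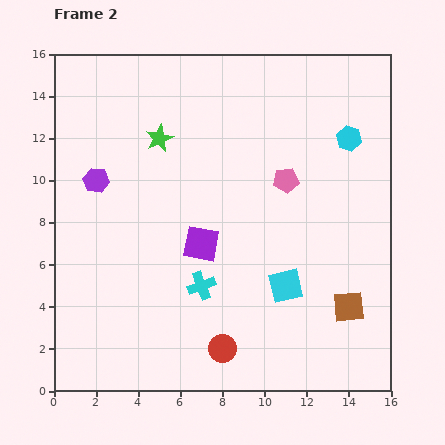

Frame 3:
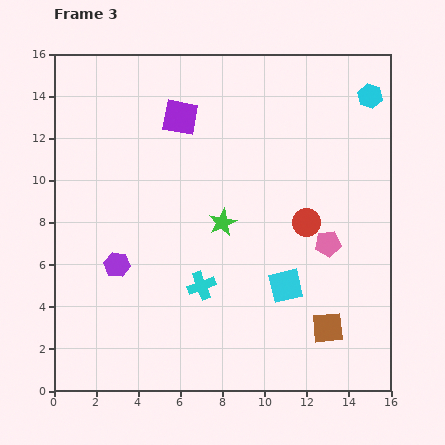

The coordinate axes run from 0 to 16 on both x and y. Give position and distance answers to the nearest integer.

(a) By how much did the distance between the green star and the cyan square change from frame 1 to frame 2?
-1

Distance in frame 1: 10. Distance in frame 2: 9.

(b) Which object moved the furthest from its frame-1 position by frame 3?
the purple square

(moved 12; next 8)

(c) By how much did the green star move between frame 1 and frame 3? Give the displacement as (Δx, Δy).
(7, 0)

The green star was at (1, 8) in frame 1 and (8, 8) in frame 3.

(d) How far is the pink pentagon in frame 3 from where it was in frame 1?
8

The pink pentagon moved from (10, 14) to (13, 7), a distance of √(3² + 7²) ≈ 8.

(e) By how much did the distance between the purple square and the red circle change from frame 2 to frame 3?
+3

Distance in frame 2: 5. Distance in frame 3: 8.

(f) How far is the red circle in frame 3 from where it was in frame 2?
7

The red circle moved from (8, 2) to (12, 8), a distance of √(4² + 6²) ≈ 7.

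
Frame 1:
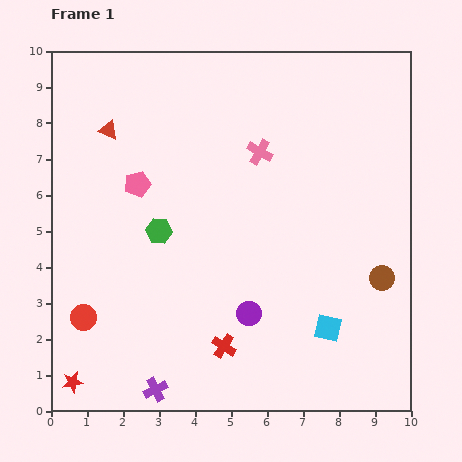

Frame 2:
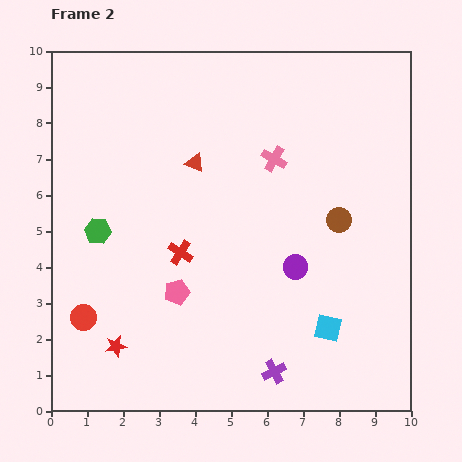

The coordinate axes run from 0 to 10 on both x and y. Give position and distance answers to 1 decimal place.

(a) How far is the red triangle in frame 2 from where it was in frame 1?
2.6

The red triangle moved from (1.6, 7.8) to (4.0, 6.9), a distance of √(2.4² + 0.9²) ≈ 2.6.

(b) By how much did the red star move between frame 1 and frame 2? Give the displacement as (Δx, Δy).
(1.2, 1.0)

The red star was at (0.6, 0.8) in frame 1 and (1.8, 1.8) in frame 2.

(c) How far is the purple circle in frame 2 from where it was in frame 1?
1.8

The purple circle moved from (5.5, 2.7) to (6.8, 4.0), a distance of √(1.3² + 1.3²) ≈ 1.8.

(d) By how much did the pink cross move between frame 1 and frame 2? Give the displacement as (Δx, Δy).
(0.4, -0.2)

The pink cross was at (5.8, 7.2) in frame 1 and (6.2, 7.0) in frame 2.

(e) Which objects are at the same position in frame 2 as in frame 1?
the red circle, the cyan square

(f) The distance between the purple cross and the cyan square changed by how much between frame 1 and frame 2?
-3.2

Distance in frame 1: 5.1. Distance in frame 2: 1.9.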